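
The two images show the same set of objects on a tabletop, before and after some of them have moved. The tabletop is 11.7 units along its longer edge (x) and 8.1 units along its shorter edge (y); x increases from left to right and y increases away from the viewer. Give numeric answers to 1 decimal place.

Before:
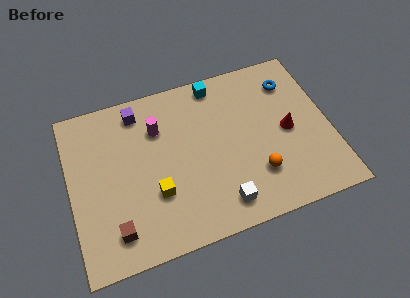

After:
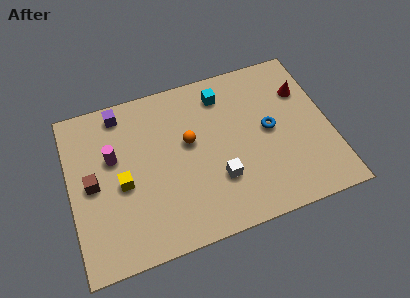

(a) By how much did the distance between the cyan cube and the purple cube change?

+1.0

Before: roughly 3.6 units apart; after: 4.6. That's 1.0 units further apart.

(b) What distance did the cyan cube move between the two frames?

0.6

The cyan cube was near (6.9, 7.2) before and (7.1, 6.6) after, so it travelled √(0.2² + 0.6²) ≈ 0.6 units.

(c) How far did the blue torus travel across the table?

2.4

The blue torus moved from about (10.2, 6.3) to (9.0, 4.2), a distance of √(1.2² + 2.1²) ≈ 2.4.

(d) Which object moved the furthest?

the orange sphere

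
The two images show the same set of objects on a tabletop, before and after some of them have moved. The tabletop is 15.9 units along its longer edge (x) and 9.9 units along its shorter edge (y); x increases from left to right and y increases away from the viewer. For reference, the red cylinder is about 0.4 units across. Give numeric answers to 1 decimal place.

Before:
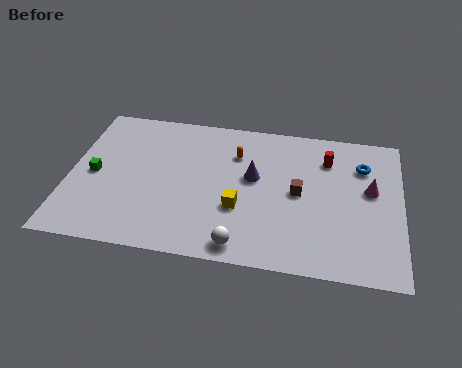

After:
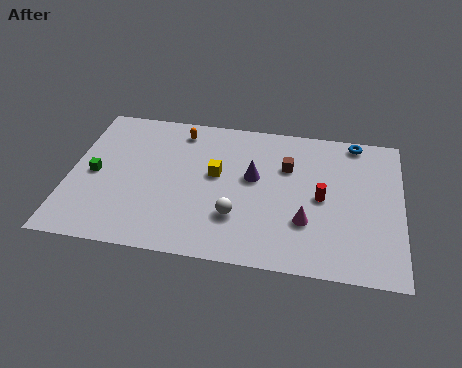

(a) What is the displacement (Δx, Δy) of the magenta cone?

(-3.0, -2.6)

From the two frames, the magenta cone sits at roughly (14.4, 5.7) before and (11.4, 3.1) after.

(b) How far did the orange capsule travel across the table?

3.0

The orange capsule moved from about (7.9, 7.2) to (5.1, 8.4), a distance of √(2.8² + 1.2²) ≈ 3.0.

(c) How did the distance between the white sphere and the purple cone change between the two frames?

-1.7

The distance was about 4.6 in the first image and 2.9 in the second, so they moved 1.7 units closer together.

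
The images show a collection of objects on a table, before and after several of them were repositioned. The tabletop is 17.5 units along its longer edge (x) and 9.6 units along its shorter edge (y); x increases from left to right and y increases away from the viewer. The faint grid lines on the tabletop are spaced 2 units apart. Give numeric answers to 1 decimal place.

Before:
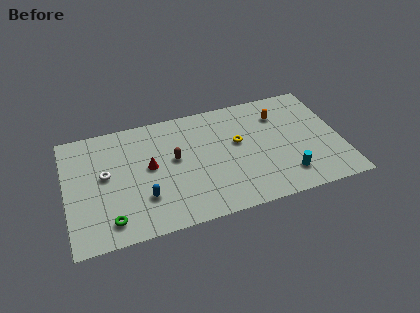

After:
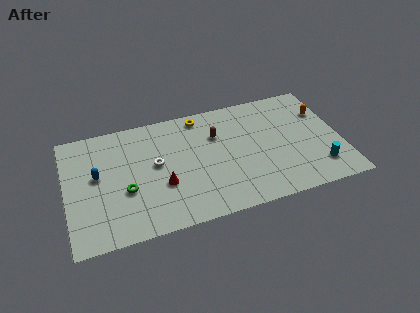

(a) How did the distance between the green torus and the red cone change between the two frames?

-2.2

Before: roughly 4.5 units apart; after: 2.3. That's 2.2 units closer together.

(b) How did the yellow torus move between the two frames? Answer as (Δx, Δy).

(-2.2, 2.9)

The yellow torus started near (11.0, 5.6) and ended near (8.8, 8.5).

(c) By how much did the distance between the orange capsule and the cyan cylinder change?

-0.5

They were about 5.2 units apart before and 4.7 after — 0.5 units closer together.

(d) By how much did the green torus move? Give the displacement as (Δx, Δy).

(1.1, 2.1)

From the two frames, the green torus sits at roughly (2.6, 1.6) before and (3.7, 3.7) after.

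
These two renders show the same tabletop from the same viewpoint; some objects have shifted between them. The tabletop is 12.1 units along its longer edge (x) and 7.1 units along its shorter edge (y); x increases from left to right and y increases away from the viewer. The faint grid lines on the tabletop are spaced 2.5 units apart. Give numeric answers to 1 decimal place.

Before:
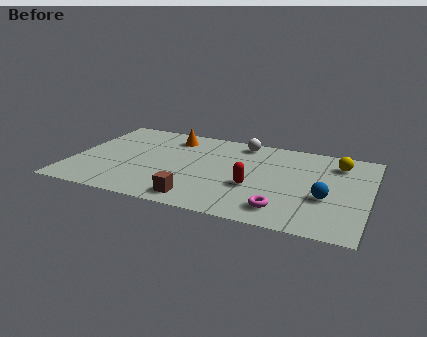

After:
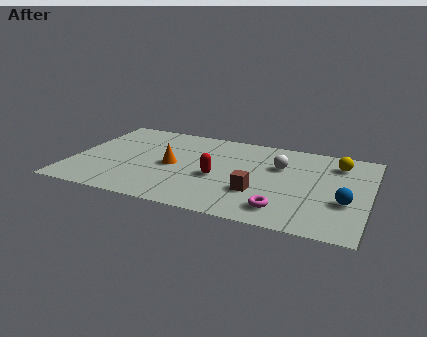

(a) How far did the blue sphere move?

0.8

The blue sphere moved from about (10.4, 2.7) to (11.2, 2.6), a distance of √(0.8² + 0.1²) ≈ 0.8.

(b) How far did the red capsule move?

1.5

The red capsule moved from about (7.5, 2.7) to (6.0, 3.0), a distance of √(1.5² + 0.3²) ≈ 1.5.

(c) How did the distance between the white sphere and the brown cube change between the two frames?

-2.9

The distance was about 5.4 in the first image and 2.5 in the second, so they moved 2.9 units closer together.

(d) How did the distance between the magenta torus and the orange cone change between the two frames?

-1.6

Before: roughly 6.7 units apart; after: 5.1. That's 1.6 units closer together.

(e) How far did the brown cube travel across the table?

2.6

The brown cube was near (5.4, 1.0) before and (7.7, 2.3) after, so it travelled √(2.3² + 1.3²) ≈ 2.6 units.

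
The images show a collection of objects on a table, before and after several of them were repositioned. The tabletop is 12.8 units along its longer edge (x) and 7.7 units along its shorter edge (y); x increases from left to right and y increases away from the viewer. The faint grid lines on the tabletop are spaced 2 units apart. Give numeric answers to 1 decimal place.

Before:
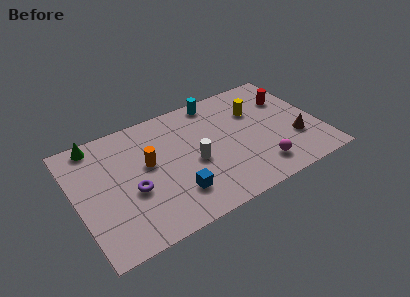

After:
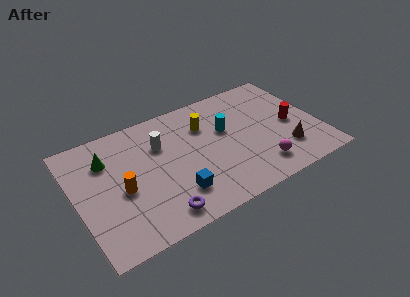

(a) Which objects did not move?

the blue cube and the magenta sphere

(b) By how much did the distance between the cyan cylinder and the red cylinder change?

-0.4

The distance was about 4.0 in the first image and 3.6 in the second, so they moved 0.4 units closer together.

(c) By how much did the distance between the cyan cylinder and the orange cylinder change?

+1.1

They were about 4.7 units apart before and 5.8 after — 1.1 units further apart.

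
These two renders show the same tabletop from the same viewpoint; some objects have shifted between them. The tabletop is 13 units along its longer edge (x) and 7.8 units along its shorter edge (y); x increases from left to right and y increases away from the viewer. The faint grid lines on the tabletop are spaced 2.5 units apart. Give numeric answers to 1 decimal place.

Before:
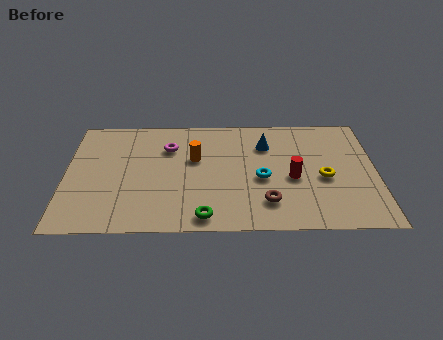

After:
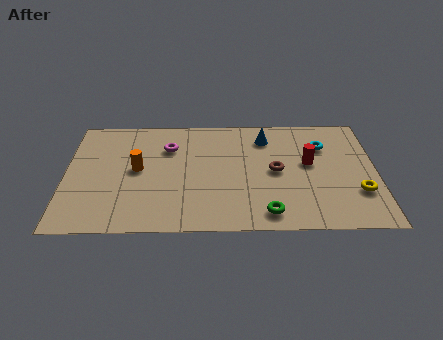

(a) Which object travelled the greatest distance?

the cyan torus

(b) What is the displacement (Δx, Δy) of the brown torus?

(0.4, 2.1)

The brown torus was at about (8.4, 1.8) and moved to about (8.8, 3.9).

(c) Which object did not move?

the magenta torus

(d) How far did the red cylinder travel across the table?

1.2

From (9.5, 3.4) to (10.2, 4.4), the red cylinder covered √(0.7² + 1.0²) ≈ 1.2 units.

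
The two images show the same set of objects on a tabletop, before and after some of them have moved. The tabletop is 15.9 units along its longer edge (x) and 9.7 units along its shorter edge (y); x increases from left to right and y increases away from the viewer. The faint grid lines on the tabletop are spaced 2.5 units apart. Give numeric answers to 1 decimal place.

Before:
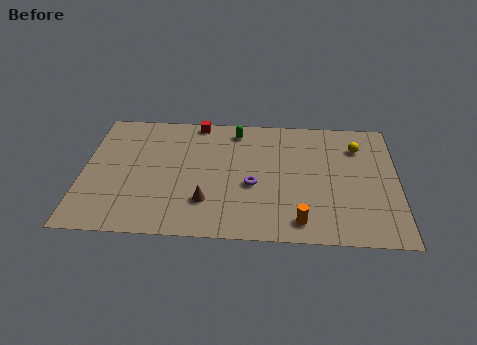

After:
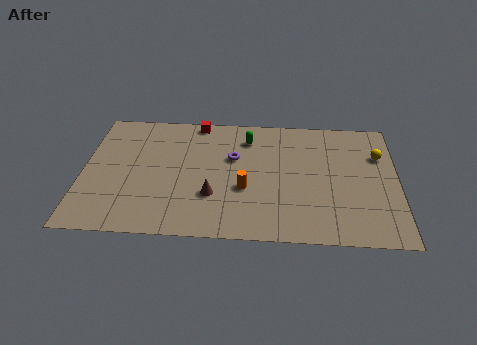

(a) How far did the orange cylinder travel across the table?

3.6

The orange cylinder moved from about (11.0, 1.4) to (8.2, 3.7), a distance of √(2.8² + 2.3²) ≈ 3.6.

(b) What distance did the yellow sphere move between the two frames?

1.3

The yellow sphere moved from about (13.9, 7.3) to (15.0, 6.7), a distance of √(1.1² + 0.6²) ≈ 1.3.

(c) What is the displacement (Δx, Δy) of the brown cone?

(0.3, 0.5)

The brown cone was at about (6.3, 2.6) and moved to about (6.6, 3.1).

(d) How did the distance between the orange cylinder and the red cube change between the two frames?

-3.4

Before: roughly 9.2 units apart; after: 5.8. That's 3.4 units closer together.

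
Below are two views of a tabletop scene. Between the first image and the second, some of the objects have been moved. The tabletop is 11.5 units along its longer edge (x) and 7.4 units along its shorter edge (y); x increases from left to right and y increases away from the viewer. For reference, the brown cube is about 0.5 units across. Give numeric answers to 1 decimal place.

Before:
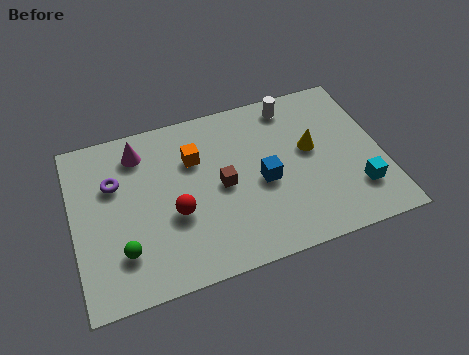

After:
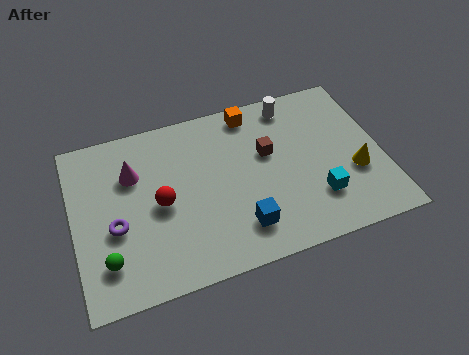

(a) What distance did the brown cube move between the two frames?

2.0

The brown cube was near (5.5, 3.6) before and (7.3, 4.5) after, so it travelled √(1.8² + 0.9²) ≈ 2.0 units.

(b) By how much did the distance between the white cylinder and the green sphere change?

+0.6

They were about 8.1 units apart before and 8.7 after — 0.6 units further apart.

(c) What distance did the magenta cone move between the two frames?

0.9

The magenta cone was near (2.6, 6.0) before and (2.3, 5.1) after, so it travelled √(0.3² + 0.9²) ≈ 0.9 units.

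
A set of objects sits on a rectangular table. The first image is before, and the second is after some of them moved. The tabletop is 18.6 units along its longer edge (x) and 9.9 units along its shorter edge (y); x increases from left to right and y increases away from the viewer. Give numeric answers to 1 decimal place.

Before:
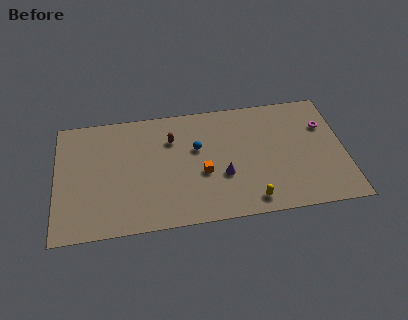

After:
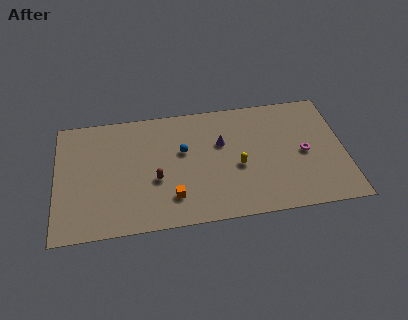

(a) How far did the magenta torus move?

2.5

From (17.4, 6.8) to (16.0, 4.7), the magenta torus covered √(1.4² + 2.1²) ≈ 2.5 units.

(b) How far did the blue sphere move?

0.9

The blue sphere moved from about (9.1, 6.1) to (8.2, 6.0), a distance of √(0.9² + 0.1²) ≈ 0.9.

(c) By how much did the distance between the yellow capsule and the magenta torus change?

-3.1

Before: roughly 7.4 units apart; after: 4.3. That's 3.1 units closer together.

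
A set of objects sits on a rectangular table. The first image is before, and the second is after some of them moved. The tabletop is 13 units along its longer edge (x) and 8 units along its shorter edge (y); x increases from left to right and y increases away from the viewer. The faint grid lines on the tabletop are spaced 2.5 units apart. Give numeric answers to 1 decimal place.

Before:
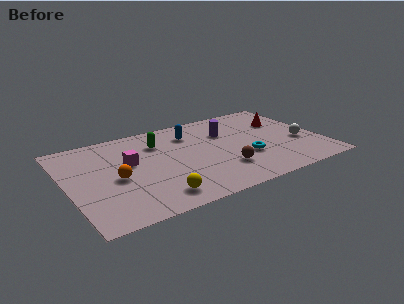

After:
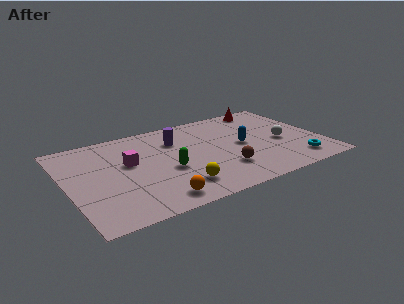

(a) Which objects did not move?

the magenta cube and the brown sphere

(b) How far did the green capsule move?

2.6

From (4.9, 5.9) to (5.0, 3.3), the green capsule covered √(0.1² + 2.6²) ≈ 2.6 units.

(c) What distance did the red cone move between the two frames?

1.8

From (11.4, 5.4) to (10.8, 7.1), the red cone covered √(0.6² + 1.7²) ≈ 1.8 units.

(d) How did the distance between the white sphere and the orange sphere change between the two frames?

-2.2

They were about 9.5 units apart before and 7.3 after — 2.2 units closer together.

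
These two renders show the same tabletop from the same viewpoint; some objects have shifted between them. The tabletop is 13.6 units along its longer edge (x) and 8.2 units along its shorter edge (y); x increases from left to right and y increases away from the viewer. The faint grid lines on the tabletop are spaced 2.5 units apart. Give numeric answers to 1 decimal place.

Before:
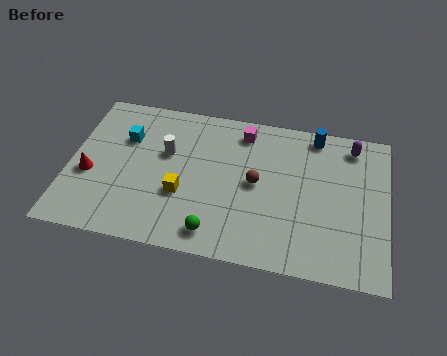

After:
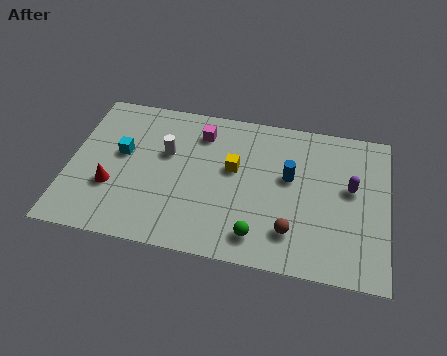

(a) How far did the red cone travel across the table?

1.1

From (0.9, 3.3) to (1.9, 2.8), the red cone covered √(1.0² + 0.5²) ≈ 1.1 units.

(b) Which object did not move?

the white cylinder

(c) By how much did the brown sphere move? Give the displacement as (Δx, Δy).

(1.6, -2.3)

From the two frames, the brown sphere sits at roughly (8.0, 4.2) before and (9.6, 1.9) after.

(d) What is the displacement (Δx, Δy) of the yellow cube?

(2.1, 1.8)

The yellow cube started near (4.9, 3.0) and ended near (7.0, 4.8).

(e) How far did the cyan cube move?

0.9

From (2.3, 5.6) to (2.2, 4.7), the cyan cube covered √(0.1² + 0.9²) ≈ 0.9 units.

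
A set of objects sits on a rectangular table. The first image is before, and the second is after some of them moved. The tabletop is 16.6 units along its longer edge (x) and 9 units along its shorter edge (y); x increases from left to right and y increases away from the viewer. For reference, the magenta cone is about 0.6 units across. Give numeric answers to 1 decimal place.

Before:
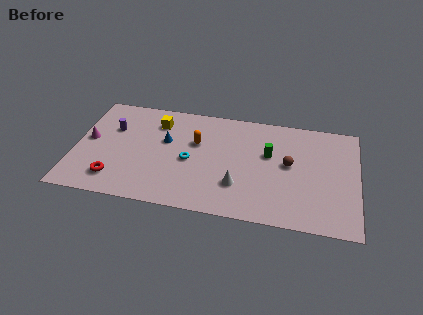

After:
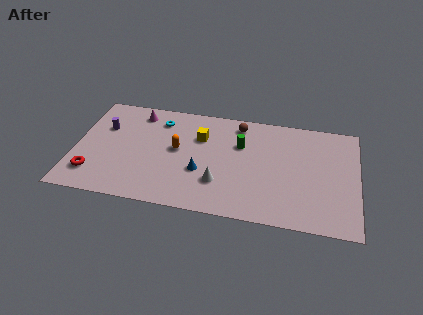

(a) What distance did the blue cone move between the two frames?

3.1

From (5.3, 5.5) to (7.5, 3.3), the blue cone covered √(2.2² + 2.2²) ≈ 3.1 units.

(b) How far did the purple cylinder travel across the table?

0.5

The purple cylinder moved from about (2.1, 6.0) to (1.6, 6.0), a distance of √(0.5² + 0.0²) ≈ 0.5.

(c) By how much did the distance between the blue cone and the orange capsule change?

+0.4

They were about 1.8 units apart before and 2.2 after — 0.4 units further apart.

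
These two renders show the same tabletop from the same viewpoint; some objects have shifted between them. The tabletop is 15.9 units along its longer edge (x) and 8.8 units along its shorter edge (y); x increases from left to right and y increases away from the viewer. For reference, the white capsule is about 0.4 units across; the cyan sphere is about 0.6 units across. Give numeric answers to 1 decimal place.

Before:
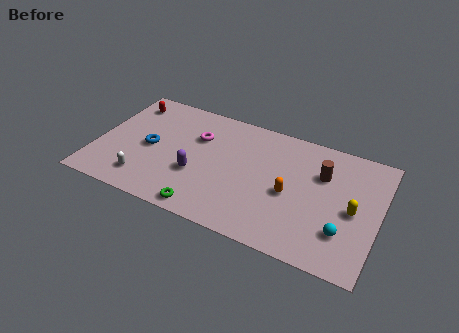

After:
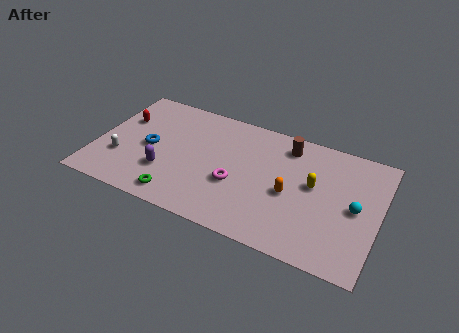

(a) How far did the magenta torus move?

3.6

The magenta torus moved from about (5.5, 6.0) to (8.0, 3.4), a distance of √(2.5² + 2.6²) ≈ 3.6.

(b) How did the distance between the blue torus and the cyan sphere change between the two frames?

+0.4

They were about 11.2 units apart before and 11.6 after — 0.4 units further apart.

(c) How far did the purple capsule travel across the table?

1.8

The purple capsule moved from about (5.8, 3.2) to (4.1, 2.7), a distance of √(1.7² + 0.5²) ≈ 1.8.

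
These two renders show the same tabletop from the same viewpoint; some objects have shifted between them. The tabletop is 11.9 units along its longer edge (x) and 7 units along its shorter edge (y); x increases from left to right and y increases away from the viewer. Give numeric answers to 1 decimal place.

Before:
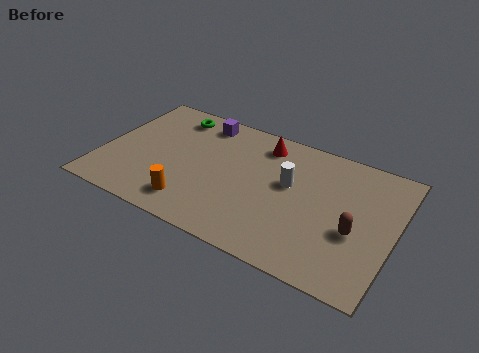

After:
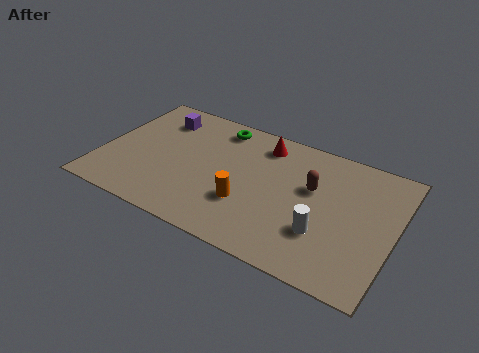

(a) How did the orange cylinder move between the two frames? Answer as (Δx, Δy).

(2.1, 1.0)

From the two frames, the orange cylinder sits at roughly (4.0, 1.3) before and (6.1, 2.3) after.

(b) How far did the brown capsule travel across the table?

2.4

The brown capsule was near (10.4, 2.8) before and (8.5, 4.3) after, so it travelled √(1.9² + 1.5²) ≈ 2.4 units.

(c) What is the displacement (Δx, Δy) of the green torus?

(1.9, 0.1)

The green torus started near (2.5, 5.9) and ended near (4.4, 6.0).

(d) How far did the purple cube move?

1.8

The purple cube moved from about (3.7, 6.0) to (2.0, 5.5), a distance of √(1.7² + 0.5²) ≈ 1.8.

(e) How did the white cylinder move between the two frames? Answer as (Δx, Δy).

(1.6, -1.9)

The white cylinder was at about (7.6, 4.1) and moved to about (9.2, 2.2).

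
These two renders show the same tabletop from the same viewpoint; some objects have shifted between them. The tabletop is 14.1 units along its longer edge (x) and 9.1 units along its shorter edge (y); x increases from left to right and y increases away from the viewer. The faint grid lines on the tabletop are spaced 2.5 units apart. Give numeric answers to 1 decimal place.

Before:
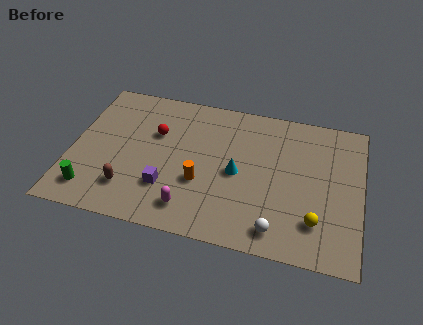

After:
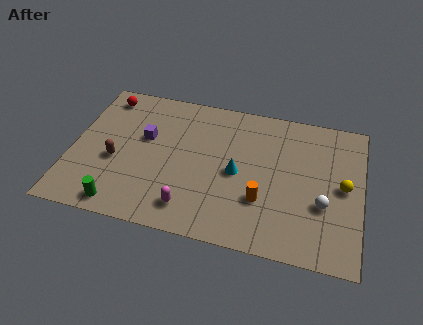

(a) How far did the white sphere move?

2.9

The white sphere was near (10.2, 1.3) before and (12.3, 3.3) after, so it travelled √(2.1² + 2.0²) ≈ 2.9 units.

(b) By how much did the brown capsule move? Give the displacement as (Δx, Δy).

(-0.8, 1.6)

The brown capsule was at about (3.0, 2.1) and moved to about (2.2, 3.7).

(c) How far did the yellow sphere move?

2.7

The yellow sphere moved from about (12.0, 2.2) to (13.2, 4.6), a distance of √(1.2² + 2.4²) ≈ 2.7.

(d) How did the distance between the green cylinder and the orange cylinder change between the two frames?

+1.5

Before: roughly 5.5 units apart; after: 7.0. That's 1.5 units further apart.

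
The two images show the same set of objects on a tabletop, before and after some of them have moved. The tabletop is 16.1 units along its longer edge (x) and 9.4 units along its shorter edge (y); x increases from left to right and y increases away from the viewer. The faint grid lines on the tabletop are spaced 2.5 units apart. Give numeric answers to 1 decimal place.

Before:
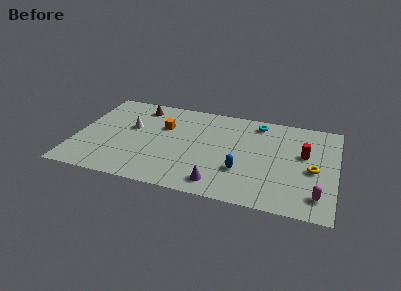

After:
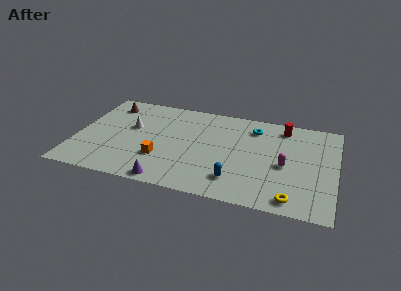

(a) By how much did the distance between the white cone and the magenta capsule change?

-2.6

Before: roughly 12.4 units apart; after: 9.8. That's 2.6 units closer together.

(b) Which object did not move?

the white cone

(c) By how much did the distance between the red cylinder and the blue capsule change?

+2.0

They were about 4.5 units apart before and 6.5 after — 2.0 units further apart.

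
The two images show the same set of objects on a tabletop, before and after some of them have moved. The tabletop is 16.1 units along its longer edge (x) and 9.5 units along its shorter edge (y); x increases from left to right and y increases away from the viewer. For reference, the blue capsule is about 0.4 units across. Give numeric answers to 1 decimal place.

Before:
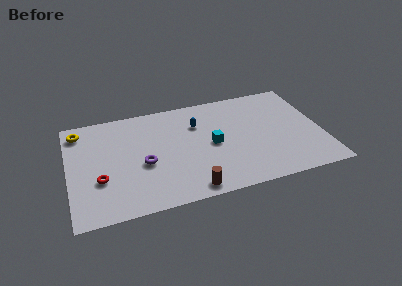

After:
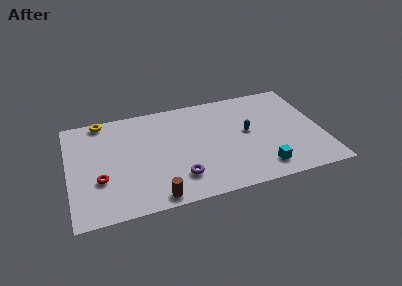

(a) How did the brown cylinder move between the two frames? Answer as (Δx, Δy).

(-2.2, -0.1)

From the two frames, the brown cylinder sits at roughly (7.4, 1.0) before and (5.2, 0.9) after.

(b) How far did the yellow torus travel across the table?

1.7

The yellow torus was near (0.8, 8.0) before and (2.3, 8.7) after, so it travelled √(1.5² + 0.7²) ≈ 1.7 units.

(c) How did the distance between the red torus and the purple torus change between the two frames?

+2.1

The distance was about 2.9 in the first image and 5.0 in the second, so they moved 2.1 units further apart.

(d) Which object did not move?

the red torus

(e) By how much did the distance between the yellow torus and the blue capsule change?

+2.2

They were about 7.6 units apart before and 9.8 after — 2.2 units further apart.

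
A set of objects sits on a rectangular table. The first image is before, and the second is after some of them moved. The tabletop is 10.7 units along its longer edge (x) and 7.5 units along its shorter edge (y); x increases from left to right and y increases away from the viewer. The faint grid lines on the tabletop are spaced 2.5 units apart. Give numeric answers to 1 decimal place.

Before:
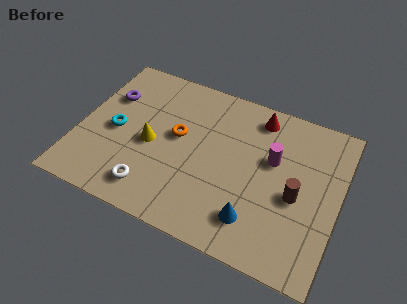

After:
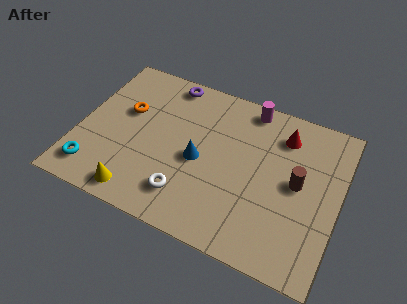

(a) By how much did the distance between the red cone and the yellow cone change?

+2.3

They were about 5.1 units apart before and 7.4 after — 2.3 units further apart.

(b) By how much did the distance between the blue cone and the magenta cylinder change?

+0.7

The distance was about 3.0 in the first image and 3.7 in the second, so they moved 0.7 units further apart.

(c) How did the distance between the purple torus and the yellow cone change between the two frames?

+3.2

They were about 2.6 units apart before and 5.8 after — 3.2 units further apart.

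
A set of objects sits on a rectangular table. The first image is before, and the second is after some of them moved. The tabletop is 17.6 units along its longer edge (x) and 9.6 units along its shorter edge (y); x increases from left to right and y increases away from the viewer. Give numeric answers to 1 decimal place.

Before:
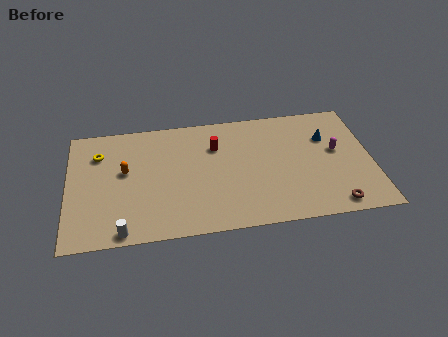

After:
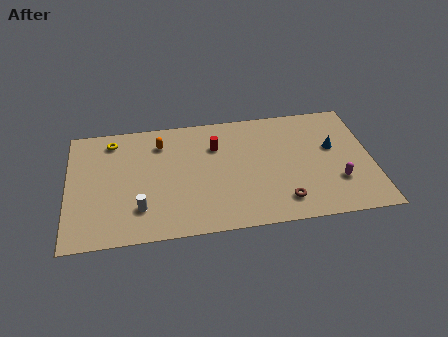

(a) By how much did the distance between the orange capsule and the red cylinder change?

-2.2

Before: roughly 5.5 units apart; after: 3.3. That's 2.2 units closer together.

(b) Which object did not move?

the red cylinder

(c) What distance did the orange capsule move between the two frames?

2.9

The orange capsule moved from about (3.3, 5.5) to (5.4, 7.5), a distance of √(2.1² + 2.0²) ≈ 2.9.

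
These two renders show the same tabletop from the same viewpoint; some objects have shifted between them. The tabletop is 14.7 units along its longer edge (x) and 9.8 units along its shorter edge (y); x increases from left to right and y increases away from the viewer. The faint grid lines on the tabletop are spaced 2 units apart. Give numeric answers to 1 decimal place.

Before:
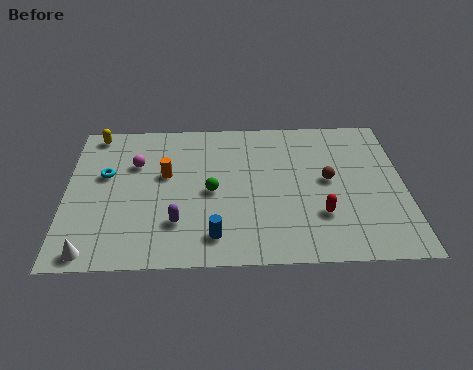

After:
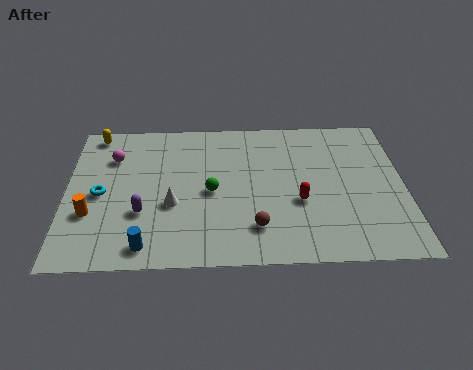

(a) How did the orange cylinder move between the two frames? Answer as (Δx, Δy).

(-3.2, -2.5)

The orange cylinder started near (4.3, 5.8) and ended near (1.1, 3.3).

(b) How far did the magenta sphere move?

1.1

The magenta sphere moved from about (3.0, 6.6) to (2.0, 7.1), a distance of √(1.0² + 0.5²) ≈ 1.1.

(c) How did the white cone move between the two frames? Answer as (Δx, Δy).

(3.4, 2.9)

From the two frames, the white cone sits at roughly (1.2, 0.9) before and (4.6, 3.8) after.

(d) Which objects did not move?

the yellow capsule and the green sphere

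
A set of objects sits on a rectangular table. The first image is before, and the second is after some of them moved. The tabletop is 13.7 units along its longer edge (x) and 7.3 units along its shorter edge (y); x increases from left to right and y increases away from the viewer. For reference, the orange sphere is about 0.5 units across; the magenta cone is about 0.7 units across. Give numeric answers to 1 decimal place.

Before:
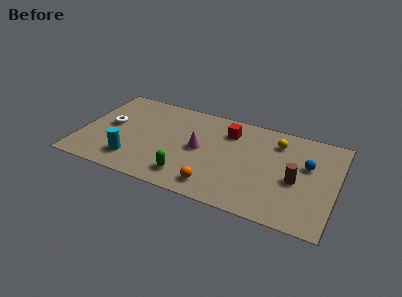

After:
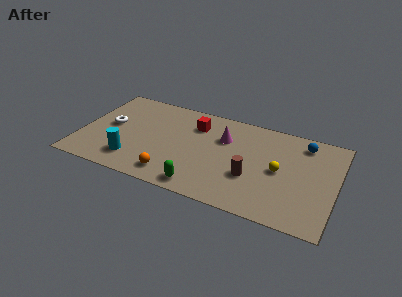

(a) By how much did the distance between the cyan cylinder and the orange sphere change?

-2.3

Before: roughly 4.5 units apart; after: 2.2. That's 2.3 units closer together.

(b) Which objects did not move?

the cyan cylinder and the white torus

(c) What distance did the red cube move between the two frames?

1.8

From (7.8, 5.6) to (6.0, 5.5), the red cube covered √(1.8² + 0.1²) ≈ 1.8 units.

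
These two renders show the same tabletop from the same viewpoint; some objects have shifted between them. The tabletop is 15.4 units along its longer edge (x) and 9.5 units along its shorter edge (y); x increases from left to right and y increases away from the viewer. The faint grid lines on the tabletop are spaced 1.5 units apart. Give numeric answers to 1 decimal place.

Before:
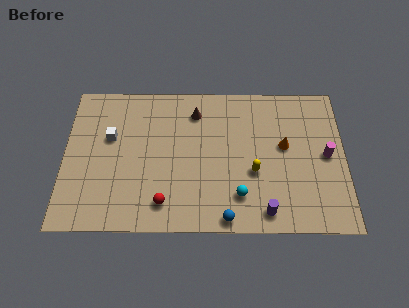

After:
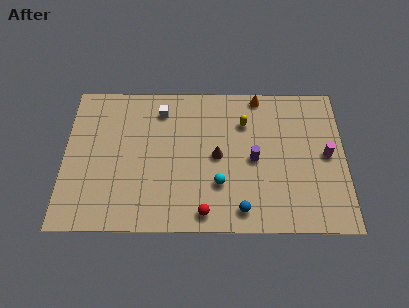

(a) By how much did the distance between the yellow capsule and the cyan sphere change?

+2.5

They were about 1.7 units apart before and 4.2 after — 2.5 units further apart.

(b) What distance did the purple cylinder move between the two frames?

3.4

From (11.0, 1.2) to (10.4, 4.5), the purple cylinder covered √(0.6² + 3.3²) ≈ 3.4 units.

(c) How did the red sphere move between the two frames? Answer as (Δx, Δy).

(2.2, -0.6)

The red sphere started near (5.5, 1.7) and ended near (7.7, 1.1).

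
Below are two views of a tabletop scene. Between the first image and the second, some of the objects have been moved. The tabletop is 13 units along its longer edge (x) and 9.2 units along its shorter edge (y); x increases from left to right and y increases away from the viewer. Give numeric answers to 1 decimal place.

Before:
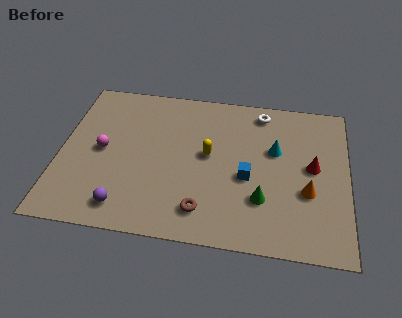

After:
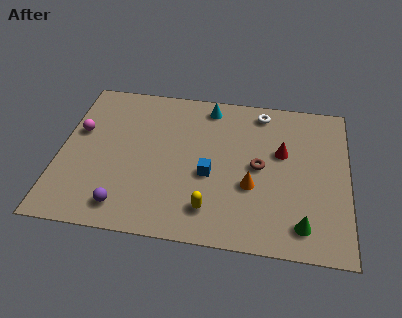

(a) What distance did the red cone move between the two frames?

1.6

From (11.4, 4.9) to (10.0, 5.6), the red cone covered √(1.4² + 0.7²) ≈ 1.6 units.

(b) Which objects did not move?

the purple sphere and the white torus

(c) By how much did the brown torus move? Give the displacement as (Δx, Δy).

(2.4, 2.9)

The brown torus started near (6.6, 1.7) and ended near (9.0, 4.6).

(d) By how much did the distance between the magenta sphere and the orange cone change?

-1.2

The distance was about 9.4 in the first image and 8.2 in the second, so they moved 1.2 units closer together.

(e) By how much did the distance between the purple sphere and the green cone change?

+1.7

The distance was about 6.2 in the first image and 7.9 in the second, so they moved 1.7 units further apart.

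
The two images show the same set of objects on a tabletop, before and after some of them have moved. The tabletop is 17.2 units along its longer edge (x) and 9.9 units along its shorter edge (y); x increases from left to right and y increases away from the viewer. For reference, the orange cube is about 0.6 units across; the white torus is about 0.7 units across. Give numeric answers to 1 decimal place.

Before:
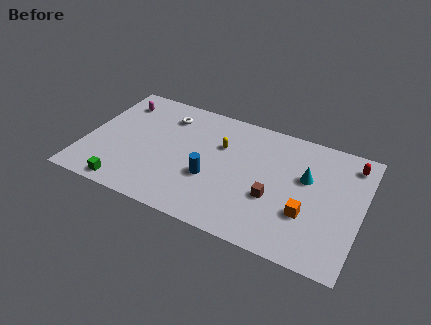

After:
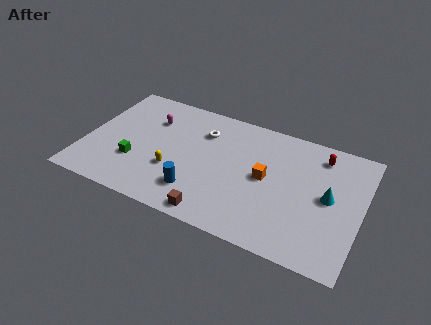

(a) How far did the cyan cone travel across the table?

1.8

From (13.7, 6.1) to (15.2, 5.1), the cyan cone covered √(1.5² + 1.0²) ≈ 1.8 units.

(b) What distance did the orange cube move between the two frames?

3.2

The orange cube moved from about (14.0, 3.3) to (11.3, 5.1), a distance of √(2.7² + 1.8²) ≈ 3.2.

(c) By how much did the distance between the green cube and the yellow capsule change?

-5.3

The distance was about 7.7 in the first image and 2.4 in the second, so they moved 5.3 units closer together.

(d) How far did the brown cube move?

4.3

The brown cube moved from about (11.9, 3.7) to (8.6, 1.0), a distance of √(3.3² + 2.7²) ≈ 4.3.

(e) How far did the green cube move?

2.2

The green cube was near (3.0, 1.0) before and (3.3, 3.2) after, so it travelled √(0.3² + 2.2²) ≈ 2.2 units.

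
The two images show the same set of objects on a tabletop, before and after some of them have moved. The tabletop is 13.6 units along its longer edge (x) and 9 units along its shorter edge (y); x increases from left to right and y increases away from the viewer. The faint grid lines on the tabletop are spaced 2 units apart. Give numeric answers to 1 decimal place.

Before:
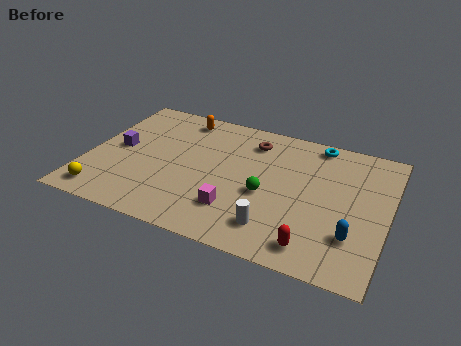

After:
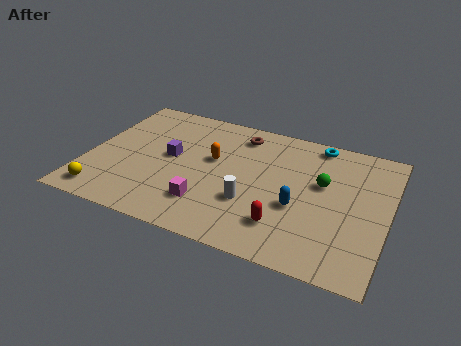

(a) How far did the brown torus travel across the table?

0.7

From (7.2, 7.2) to (6.6, 7.5), the brown torus covered √(0.6² + 0.3²) ≈ 0.7 units.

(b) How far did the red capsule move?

1.6

The red capsule was near (10.6, 1.3) before and (9.2, 2.1) after, so it travelled √(1.4² + 0.8²) ≈ 1.6 units.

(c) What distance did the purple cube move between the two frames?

2.4

From (1.3, 4.6) to (3.7, 4.8), the purple cube covered √(2.4² + 0.2²) ≈ 2.4 units.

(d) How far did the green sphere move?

2.9

The green sphere moved from about (8.2, 3.8) to (10.6, 5.4), a distance of √(2.4² + 1.6²) ≈ 2.9.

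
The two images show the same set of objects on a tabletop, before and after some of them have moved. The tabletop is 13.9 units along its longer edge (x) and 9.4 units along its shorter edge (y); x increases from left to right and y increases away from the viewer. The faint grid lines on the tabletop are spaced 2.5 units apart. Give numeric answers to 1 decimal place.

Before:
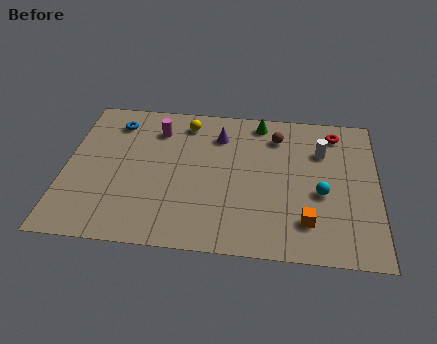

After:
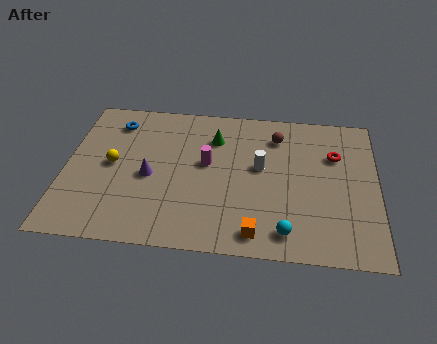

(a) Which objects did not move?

the brown sphere and the blue torus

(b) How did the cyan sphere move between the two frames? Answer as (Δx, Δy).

(-1.5, -2.5)

The cyan sphere was at about (11.4, 3.9) and moved to about (9.9, 1.4).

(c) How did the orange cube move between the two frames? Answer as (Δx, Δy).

(-2.2, -0.9)

The orange cube was at about (10.8, 2.1) and moved to about (8.6, 1.2).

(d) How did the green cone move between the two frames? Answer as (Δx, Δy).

(-2.0, -1.3)

From the two frames, the green cone sits at roughly (8.6, 8.3) before and (6.6, 7.0) after.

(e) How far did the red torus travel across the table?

1.5

From (12.0, 7.9) to (12.0, 6.4), the red torus covered √(0.0² + 1.5²) ≈ 1.5 units.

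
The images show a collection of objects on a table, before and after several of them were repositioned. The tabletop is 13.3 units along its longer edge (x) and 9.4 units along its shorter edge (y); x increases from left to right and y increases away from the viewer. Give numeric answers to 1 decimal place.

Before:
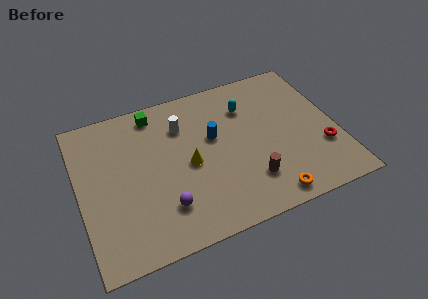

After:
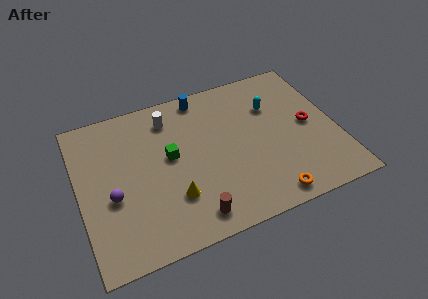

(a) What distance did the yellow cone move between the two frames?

2.0

The yellow cone moved from about (5.6, 4.4) to (4.6, 2.7), a distance of √(1.0² + 1.7²) ≈ 2.0.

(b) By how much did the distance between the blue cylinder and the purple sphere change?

+2.5

The distance was about 4.4 in the first image and 6.9 in the second, so they moved 2.5 units further apart.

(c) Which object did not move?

the orange torus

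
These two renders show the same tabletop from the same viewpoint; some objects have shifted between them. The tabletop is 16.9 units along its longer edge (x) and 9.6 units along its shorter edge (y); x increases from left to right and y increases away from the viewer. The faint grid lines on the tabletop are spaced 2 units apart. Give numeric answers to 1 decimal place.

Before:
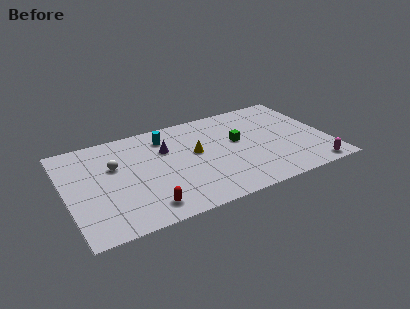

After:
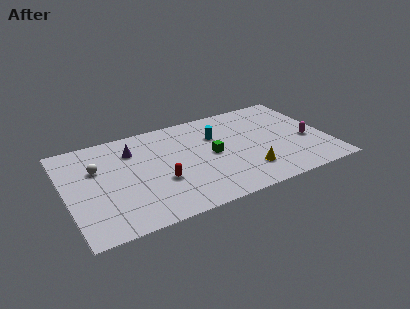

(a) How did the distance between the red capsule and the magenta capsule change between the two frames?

-1.1

The distance was about 10.8 in the first image and 9.7 in the second, so they moved 1.1 units closer together.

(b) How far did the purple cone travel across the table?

2.2

From (6.6, 6.5) to (4.5, 7.2), the purple cone covered √(2.1² + 0.7²) ≈ 2.2 units.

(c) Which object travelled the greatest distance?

the yellow cone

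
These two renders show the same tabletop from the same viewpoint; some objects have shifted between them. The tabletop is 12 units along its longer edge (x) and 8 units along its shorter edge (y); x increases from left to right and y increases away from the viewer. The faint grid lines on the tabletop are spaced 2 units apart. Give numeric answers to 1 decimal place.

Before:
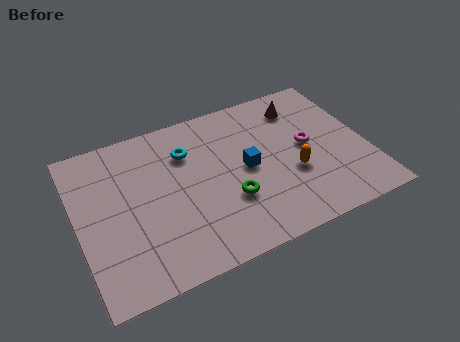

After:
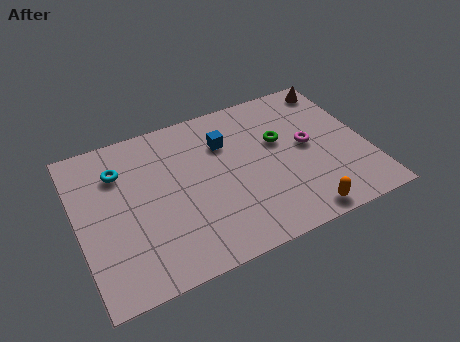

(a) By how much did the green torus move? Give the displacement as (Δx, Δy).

(2.4, 2.2)

The green torus was at about (6.1, 2.7) and moved to about (8.5, 4.9).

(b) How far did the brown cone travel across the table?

1.7

The brown cone was near (9.6, 6.4) before and (11.2, 7.0) after, so it travelled √(1.6² + 0.6²) ≈ 1.7 units.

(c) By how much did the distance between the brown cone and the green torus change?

-1.7

Before: roughly 5.1 units apart; after: 3.4. That's 1.7 units closer together.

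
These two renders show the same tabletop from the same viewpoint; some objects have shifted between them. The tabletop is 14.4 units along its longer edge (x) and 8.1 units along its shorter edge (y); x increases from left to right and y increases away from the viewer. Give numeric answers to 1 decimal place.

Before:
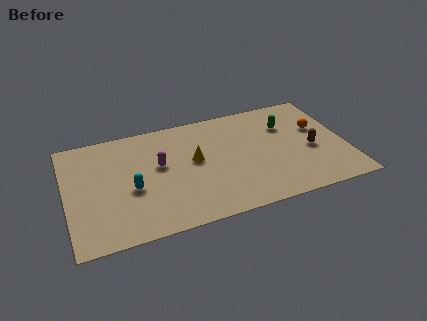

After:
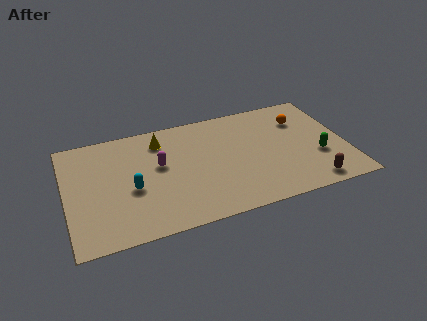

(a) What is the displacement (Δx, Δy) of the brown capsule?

(-0.3, -2.5)

From the two frames, the brown capsule sits at roughly (12.6, 3.5) before and (12.3, 1.0) after.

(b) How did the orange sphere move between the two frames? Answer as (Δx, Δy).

(-0.8, 0.9)

The orange sphere started near (13.1, 5.0) and ended near (12.3, 5.9).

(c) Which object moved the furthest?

the green capsule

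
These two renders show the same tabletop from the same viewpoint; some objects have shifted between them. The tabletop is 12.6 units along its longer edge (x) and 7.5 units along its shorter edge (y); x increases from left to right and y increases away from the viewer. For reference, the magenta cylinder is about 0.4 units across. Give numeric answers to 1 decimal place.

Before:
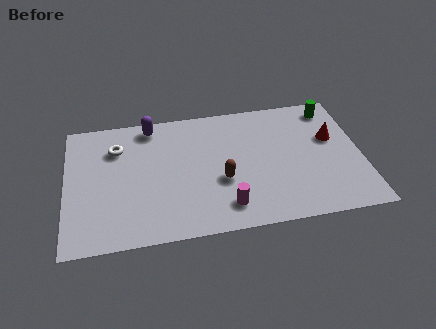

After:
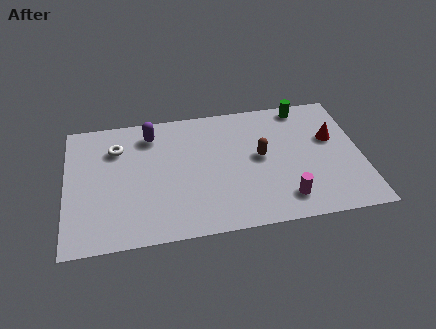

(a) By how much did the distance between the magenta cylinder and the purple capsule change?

+1.2

They were about 6.0 units apart before and 7.2 after — 1.2 units further apart.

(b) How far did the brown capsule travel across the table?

2.0

The brown capsule was near (6.6, 2.9) before and (8.3, 4.0) after, so it travelled √(1.7² + 1.1²) ≈ 2.0 units.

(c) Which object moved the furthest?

the magenta cylinder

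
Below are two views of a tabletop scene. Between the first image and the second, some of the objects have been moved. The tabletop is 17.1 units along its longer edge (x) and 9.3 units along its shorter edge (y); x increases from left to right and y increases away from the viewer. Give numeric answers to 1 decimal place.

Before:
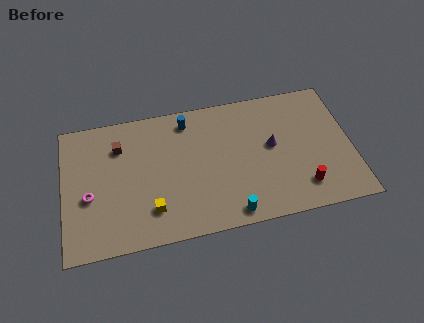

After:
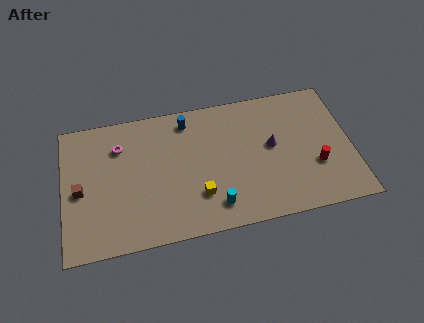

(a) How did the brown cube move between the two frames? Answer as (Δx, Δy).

(-2.4, -2.6)

From the two frames, the brown cube sits at roughly (3.4, 6.9) before and (1.0, 4.3) after.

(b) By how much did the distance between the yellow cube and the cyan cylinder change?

-3.5

They were about 4.8 units apart before and 1.3 after — 3.5 units closer together.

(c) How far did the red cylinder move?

1.6

From (14.0, 1.9) to (14.9, 3.2), the red cylinder covered √(0.9² + 1.3²) ≈ 1.6 units.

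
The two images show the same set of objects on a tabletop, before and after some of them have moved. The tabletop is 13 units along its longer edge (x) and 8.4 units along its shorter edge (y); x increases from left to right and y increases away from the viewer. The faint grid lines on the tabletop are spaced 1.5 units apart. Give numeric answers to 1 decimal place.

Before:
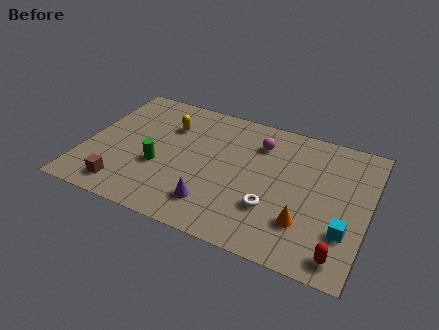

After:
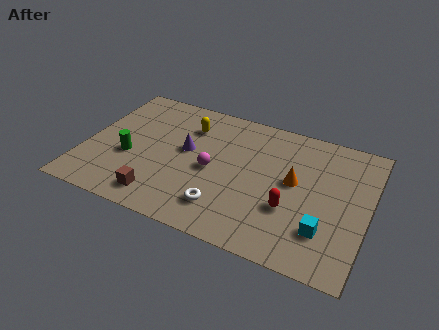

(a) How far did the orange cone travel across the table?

2.4

The orange cone moved from about (10.3, 2.3) to (9.6, 4.6), a distance of √(0.7² + 2.3²) ≈ 2.4.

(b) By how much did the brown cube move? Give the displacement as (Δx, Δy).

(1.7, 0.0)

The brown cube was at about (2.1, 1.3) and moved to about (3.8, 1.3).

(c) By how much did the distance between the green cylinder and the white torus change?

-0.5

The distance was about 5.3 in the first image and 4.8 in the second, so they moved 0.5 units closer together.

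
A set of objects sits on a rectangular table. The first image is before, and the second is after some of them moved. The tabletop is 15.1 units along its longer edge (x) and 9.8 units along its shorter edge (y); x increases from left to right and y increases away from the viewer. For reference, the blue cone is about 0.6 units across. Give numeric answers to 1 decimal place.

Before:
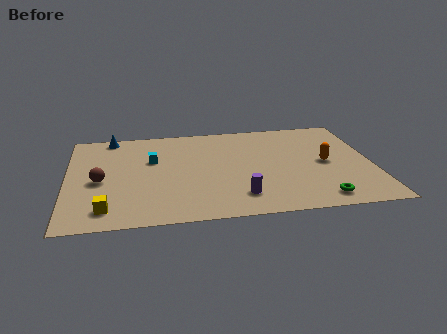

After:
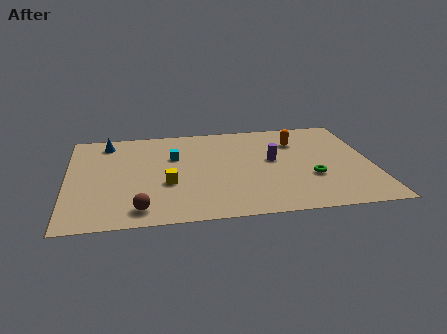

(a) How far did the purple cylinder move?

3.8

From (8.4, 2.0) to (10.2, 5.4), the purple cylinder covered √(1.8² + 3.4²) ≈ 3.8 units.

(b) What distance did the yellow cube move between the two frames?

3.7

From (1.9, 1.6) to (4.9, 3.7), the yellow cube covered √(3.0² + 2.1²) ≈ 3.7 units.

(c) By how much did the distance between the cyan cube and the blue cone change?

+0.4

They were about 3.4 units apart before and 3.8 after — 0.4 units further apart.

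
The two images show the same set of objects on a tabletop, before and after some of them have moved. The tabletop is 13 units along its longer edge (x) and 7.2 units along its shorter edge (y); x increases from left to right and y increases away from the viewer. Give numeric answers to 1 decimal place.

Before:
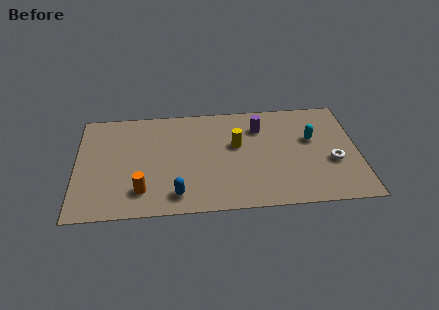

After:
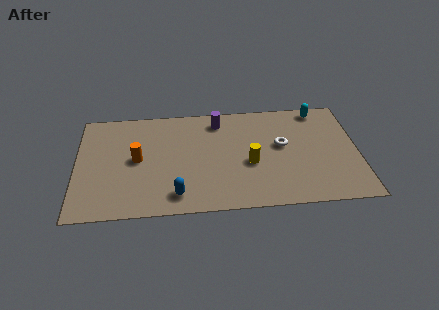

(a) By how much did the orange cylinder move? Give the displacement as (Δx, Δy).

(-0.2, 2.1)

The orange cylinder was at about (3.0, 1.6) and moved to about (2.8, 3.7).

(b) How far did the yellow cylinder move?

1.4

The yellow cylinder was near (7.4, 4.3) before and (8.0, 3.0) after, so it travelled √(0.6² + 1.3²) ≈ 1.4 units.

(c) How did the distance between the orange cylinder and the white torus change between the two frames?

-2.2

The distance was about 8.9 in the first image and 6.7 in the second, so they moved 2.2 units closer together.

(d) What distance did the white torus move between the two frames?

2.6

The white torus was near (11.8, 2.8) before and (9.5, 4.1) after, so it travelled √(2.3² + 1.3²) ≈ 2.6 units.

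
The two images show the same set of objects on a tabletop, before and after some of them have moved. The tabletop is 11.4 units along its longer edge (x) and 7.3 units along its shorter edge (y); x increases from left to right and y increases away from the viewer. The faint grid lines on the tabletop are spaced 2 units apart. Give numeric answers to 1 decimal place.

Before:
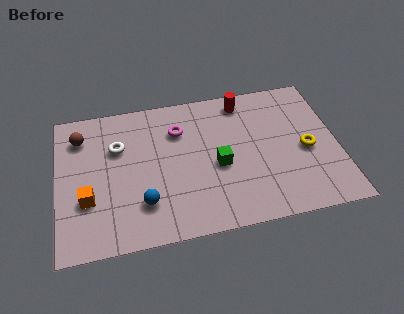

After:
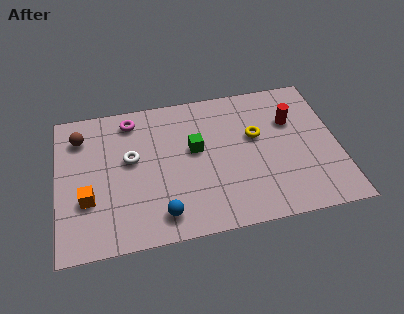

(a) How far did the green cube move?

1.3

The green cube was near (6.5, 3.2) before and (5.6, 4.2) after, so it travelled √(0.9² + 1.0²) ≈ 1.3 units.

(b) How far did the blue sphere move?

1.0

The blue sphere moved from about (3.4, 1.9) to (4.1, 1.2), a distance of √(0.7² + 0.7²) ≈ 1.0.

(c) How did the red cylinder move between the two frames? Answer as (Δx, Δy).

(1.9, -1.4)

The red cylinder started near (7.7, 6.3) and ended near (9.6, 4.9).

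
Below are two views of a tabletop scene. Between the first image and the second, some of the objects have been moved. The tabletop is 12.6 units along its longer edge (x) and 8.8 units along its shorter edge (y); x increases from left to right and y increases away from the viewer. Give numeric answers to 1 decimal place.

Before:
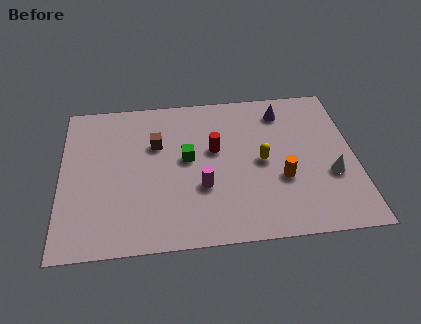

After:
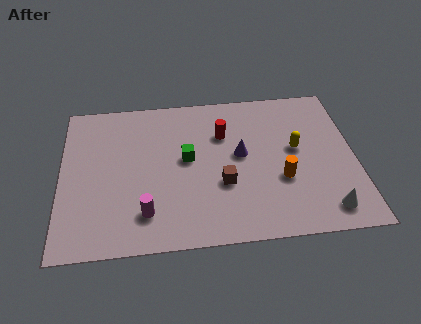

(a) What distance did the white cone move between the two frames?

1.9

The white cone was near (11.5, 3.2) before and (11.2, 1.3) after, so it travelled √(0.3² + 1.9²) ≈ 1.9 units.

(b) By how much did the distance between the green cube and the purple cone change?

-2.5

Before: roughly 4.8 units apart; after: 2.3. That's 2.5 units closer together.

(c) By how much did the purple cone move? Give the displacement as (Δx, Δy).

(-1.9, -2.4)

The purple cone started near (9.6, 7.2) and ended near (7.7, 4.8).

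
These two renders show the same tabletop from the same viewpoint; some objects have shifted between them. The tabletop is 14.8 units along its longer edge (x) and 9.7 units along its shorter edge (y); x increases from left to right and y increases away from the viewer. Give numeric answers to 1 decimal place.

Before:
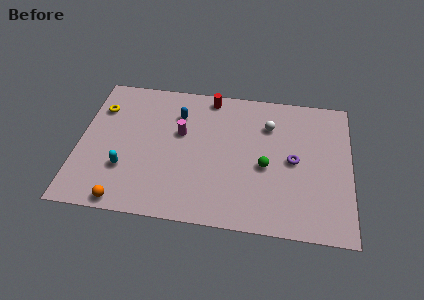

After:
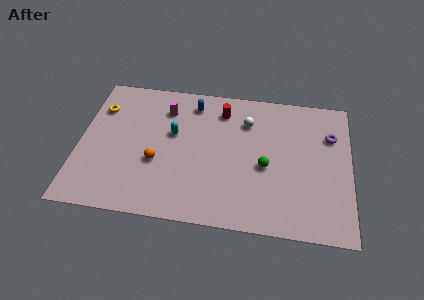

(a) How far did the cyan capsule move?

3.8

The cyan capsule moved from about (2.6, 3.0) to (5.1, 5.8), a distance of √(2.5² + 2.8²) ≈ 3.8.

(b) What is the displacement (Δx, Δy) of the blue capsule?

(0.8, 0.9)

The blue capsule was at about (5.3, 7.2) and moved to about (6.1, 8.1).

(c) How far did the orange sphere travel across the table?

3.3

From (2.7, 0.8) to (4.3, 3.7), the orange sphere covered √(1.6² + 2.9²) ≈ 3.3 units.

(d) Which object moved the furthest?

the cyan capsule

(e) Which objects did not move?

the yellow torus and the green sphere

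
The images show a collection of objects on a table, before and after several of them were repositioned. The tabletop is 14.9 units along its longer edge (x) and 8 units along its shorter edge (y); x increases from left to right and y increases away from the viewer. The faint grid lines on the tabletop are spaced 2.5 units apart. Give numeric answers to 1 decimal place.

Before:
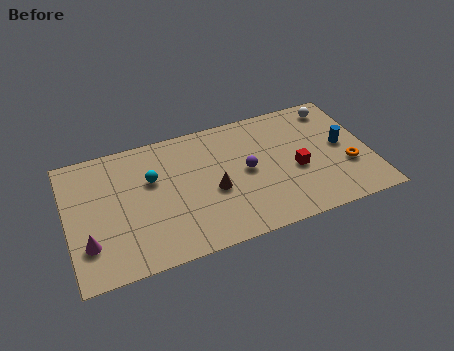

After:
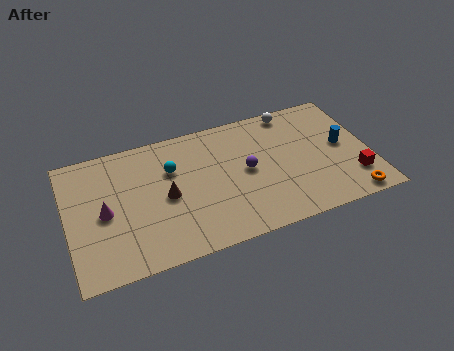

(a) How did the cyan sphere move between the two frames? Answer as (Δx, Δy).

(1.0, 0.3)

The cyan sphere was at about (4.2, 5.1) and moved to about (5.2, 5.4).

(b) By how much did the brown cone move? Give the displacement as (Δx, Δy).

(-2.3, 0.4)

The brown cone was at about (7.1, 3.4) and moved to about (4.8, 3.8).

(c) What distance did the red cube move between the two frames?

3.0

From (11.2, 3.4) to (13.9, 2.0), the red cube covered √(2.7² + 1.4²) ≈ 3.0 units.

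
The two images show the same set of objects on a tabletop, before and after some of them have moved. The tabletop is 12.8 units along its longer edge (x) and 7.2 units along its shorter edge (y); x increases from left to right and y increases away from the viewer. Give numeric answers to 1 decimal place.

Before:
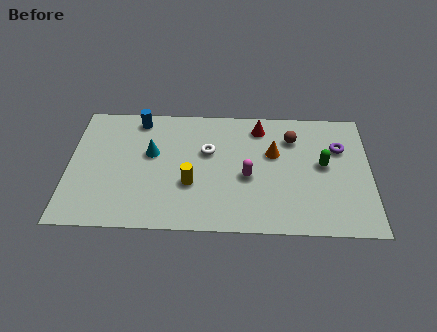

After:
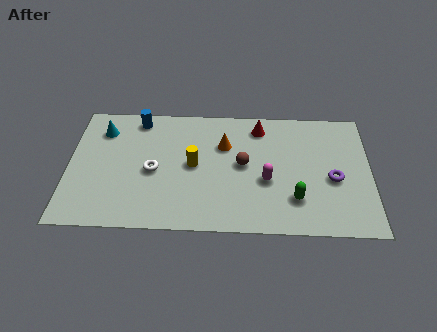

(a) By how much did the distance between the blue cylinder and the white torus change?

-0.4

Before: roughly 3.5 units apart; after: 3.1. That's 0.4 units closer together.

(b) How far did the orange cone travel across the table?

2.1

From (8.7, 4.5) to (6.6, 4.9), the orange cone covered √(2.1² + 0.4²) ≈ 2.1 units.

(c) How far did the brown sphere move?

2.6

From (9.5, 5.4) to (7.4, 3.8), the brown sphere covered √(2.1² + 1.6²) ≈ 2.6 units.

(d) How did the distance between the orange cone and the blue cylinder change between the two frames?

-2.1

They were about 6.1 units apart before and 4.0 after — 2.1 units closer together.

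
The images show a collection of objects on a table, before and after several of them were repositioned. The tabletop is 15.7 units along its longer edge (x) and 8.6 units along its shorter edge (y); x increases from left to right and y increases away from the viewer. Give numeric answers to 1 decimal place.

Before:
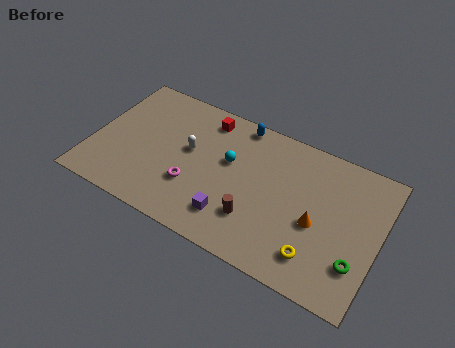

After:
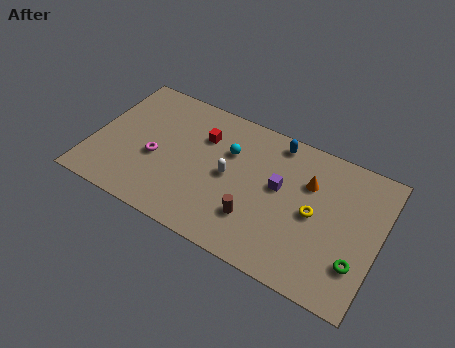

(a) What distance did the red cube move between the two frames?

1.2

The red cube was near (5.8, 7.3) before and (5.8, 6.1) after, so it travelled √(0.0² + 1.2²) ≈ 1.2 units.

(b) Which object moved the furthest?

the purple cube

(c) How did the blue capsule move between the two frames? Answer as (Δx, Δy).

(2.1, -0.2)

From the two frames, the blue capsule sits at roughly (7.6, 7.8) before and (9.7, 7.6) after.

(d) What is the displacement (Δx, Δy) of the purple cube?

(2.2, 3.0)

The purple cube started near (8.0, 1.9) and ended near (10.2, 4.9).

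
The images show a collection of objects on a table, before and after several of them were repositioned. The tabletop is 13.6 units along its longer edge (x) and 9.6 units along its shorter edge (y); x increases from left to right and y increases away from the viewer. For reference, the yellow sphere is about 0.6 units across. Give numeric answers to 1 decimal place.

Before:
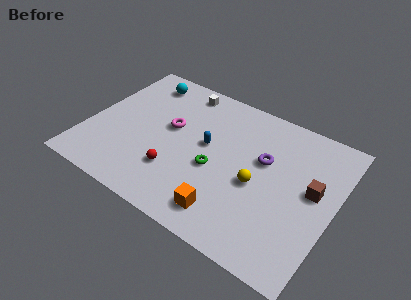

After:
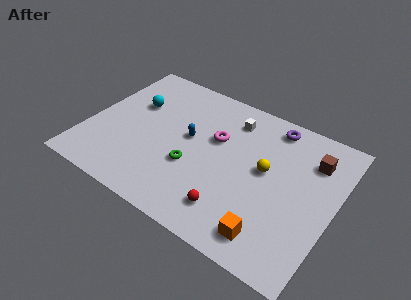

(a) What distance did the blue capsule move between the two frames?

1.0

The blue capsule moved from about (6.5, 5.3) to (5.5, 5.3), a distance of √(1.0² + 0.0²) ≈ 1.0.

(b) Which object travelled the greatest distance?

the red sphere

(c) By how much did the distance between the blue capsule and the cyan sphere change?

-1.6

The distance was about 5.0 in the first image and 3.4 in the second, so they moved 1.6 units closer together.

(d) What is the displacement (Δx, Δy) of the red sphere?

(3.3, -0.8)

From the two frames, the red sphere sits at roughly (5.2, 2.7) before and (8.5, 1.9) after.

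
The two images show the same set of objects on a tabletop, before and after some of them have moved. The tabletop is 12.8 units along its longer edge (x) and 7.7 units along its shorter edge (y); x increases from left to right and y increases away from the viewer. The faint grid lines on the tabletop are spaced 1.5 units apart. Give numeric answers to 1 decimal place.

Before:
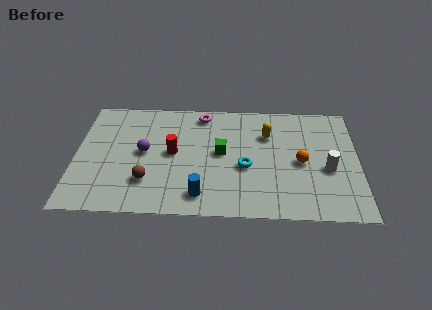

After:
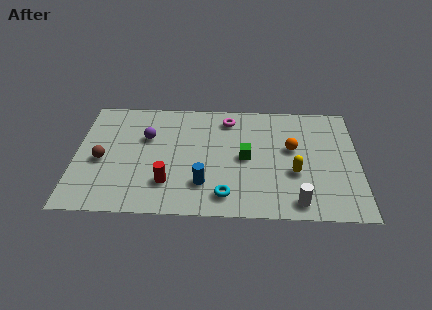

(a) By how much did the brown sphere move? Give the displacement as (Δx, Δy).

(-2.1, 1.3)

From the two frames, the brown sphere sits at roughly (3.3, 2.1) before and (1.2, 3.4) after.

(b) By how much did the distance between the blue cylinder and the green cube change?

-0.3

They were about 2.9 units apart before and 2.6 after — 0.3 units closer together.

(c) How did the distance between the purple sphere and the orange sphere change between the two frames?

-0.5

Before: roughly 7.1 units apart; after: 6.6. That's 0.5 units closer together.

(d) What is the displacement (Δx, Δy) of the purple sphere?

(0.1, 1.0)

The purple sphere was at about (3.1, 4.0) and moved to about (3.2, 5.0).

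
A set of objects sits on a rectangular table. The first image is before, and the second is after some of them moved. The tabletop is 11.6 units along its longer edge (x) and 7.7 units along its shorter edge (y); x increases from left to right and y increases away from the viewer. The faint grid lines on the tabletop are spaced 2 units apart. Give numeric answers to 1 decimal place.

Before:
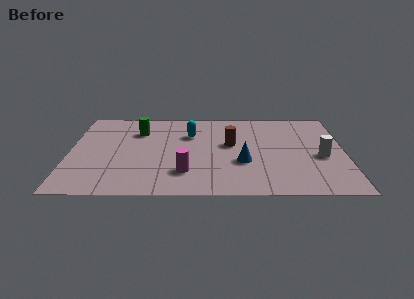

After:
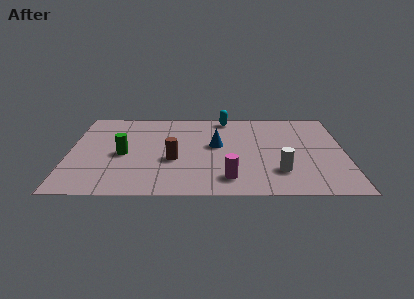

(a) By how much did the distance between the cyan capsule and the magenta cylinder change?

+2.1

They were about 3.4 units apart before and 5.5 after — 2.1 units further apart.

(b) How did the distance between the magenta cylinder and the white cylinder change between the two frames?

-3.7

The distance was about 5.9 in the first image and 2.2 in the second, so they moved 3.7 units closer together.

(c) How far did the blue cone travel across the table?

1.9

The blue cone was near (7.3, 2.8) before and (6.2, 4.3) after, so it travelled √(1.1² + 1.5²) ≈ 1.9 units.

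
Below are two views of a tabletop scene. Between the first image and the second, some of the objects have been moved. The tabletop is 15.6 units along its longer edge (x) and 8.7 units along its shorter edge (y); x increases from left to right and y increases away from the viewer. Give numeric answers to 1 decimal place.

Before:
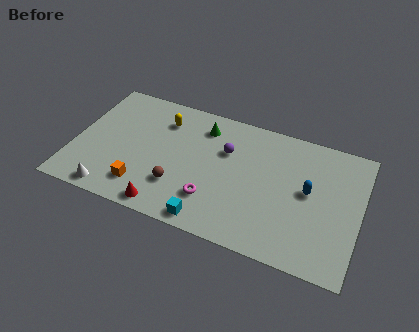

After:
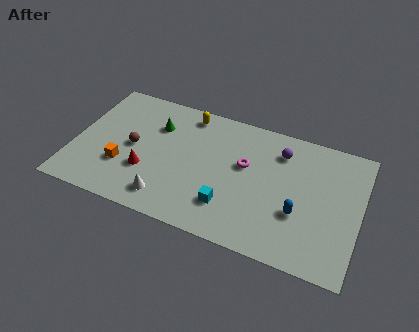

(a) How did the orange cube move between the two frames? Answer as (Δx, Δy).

(-1.2, 1.0)

The orange cube was at about (4.0, 1.8) and moved to about (2.8, 2.8).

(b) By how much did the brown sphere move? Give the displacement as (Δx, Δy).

(-2.7, 1.8)

The brown sphere started near (5.9, 2.5) and ended near (3.2, 4.3).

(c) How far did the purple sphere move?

3.1

The purple sphere was near (8.2, 5.8) before and (11.1, 6.8) after, so it travelled √(2.9² + 1.0²) ≈ 3.1 units.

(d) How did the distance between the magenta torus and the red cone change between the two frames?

+2.9

Before: roughly 2.8 units apart; after: 5.7. That's 2.9 units further apart.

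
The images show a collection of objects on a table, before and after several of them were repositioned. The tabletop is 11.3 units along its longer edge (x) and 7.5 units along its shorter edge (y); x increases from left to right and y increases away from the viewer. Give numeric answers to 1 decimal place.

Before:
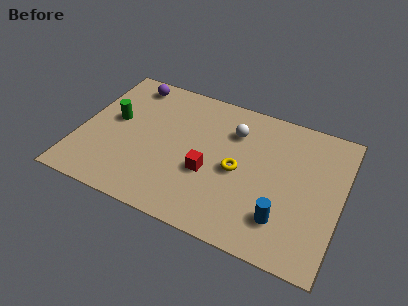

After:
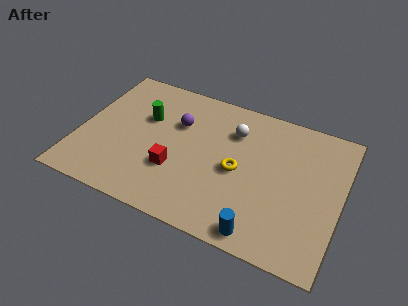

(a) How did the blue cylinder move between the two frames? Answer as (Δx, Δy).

(-0.8, -1.0)

From the two frames, the blue cylinder sits at roughly (9.0, 1.8) before and (8.2, 0.8) after.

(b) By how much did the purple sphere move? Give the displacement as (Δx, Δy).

(2.3, -1.5)

From the two frames, the purple sphere sits at roughly (1.8, 6.5) before and (4.1, 5.0) after.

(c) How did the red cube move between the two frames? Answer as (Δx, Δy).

(-1.4, -0.4)

The red cube started near (5.7, 2.9) and ended near (4.3, 2.5).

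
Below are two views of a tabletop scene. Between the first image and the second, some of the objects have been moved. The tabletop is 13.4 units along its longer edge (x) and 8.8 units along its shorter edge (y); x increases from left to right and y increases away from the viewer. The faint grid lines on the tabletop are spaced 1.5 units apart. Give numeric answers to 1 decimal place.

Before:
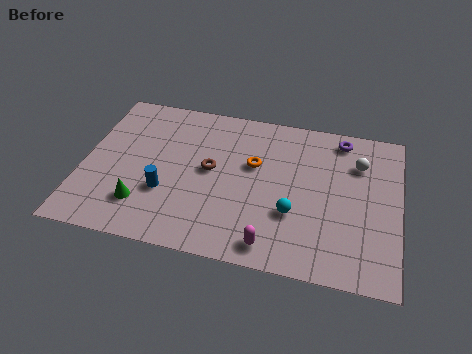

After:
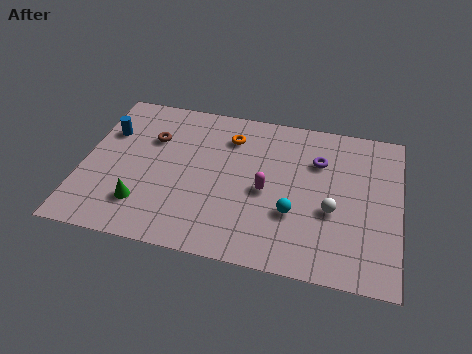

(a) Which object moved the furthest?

the blue cylinder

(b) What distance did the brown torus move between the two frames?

2.9

The brown torus was near (5.4, 4.7) before and (2.8, 6.0) after, so it travelled √(2.6² + 1.3²) ≈ 2.9 units.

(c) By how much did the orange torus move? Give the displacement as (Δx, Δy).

(-1.1, 1.4)

The orange torus was at about (7.2, 5.4) and moved to about (6.1, 6.8).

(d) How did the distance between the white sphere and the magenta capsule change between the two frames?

-3.5

Before: roughly 6.3 units apart; after: 2.8. That's 3.5 units closer together.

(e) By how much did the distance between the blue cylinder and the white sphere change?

+1.3

They were about 8.7 units apart before and 10.0 after — 1.3 units further apart.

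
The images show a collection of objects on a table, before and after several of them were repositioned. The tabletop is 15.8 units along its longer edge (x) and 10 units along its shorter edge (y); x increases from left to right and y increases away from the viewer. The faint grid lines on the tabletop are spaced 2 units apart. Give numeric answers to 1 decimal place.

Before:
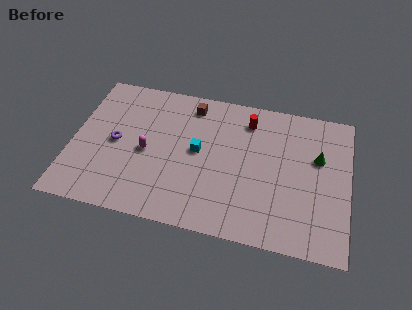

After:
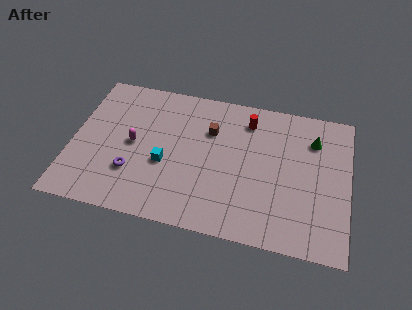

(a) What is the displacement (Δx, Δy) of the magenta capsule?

(-0.8, 0.4)

The magenta capsule started near (4.3, 4.6) and ended near (3.5, 5.0).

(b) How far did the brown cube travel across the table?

2.0

The brown cube was near (6.6, 8.5) before and (7.8, 6.9) after, so it travelled √(1.2² + 1.6²) ≈ 2.0 units.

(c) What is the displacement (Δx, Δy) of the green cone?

(-0.3, 1.2)

The green cone started near (14.0, 6.3) and ended near (13.7, 7.5).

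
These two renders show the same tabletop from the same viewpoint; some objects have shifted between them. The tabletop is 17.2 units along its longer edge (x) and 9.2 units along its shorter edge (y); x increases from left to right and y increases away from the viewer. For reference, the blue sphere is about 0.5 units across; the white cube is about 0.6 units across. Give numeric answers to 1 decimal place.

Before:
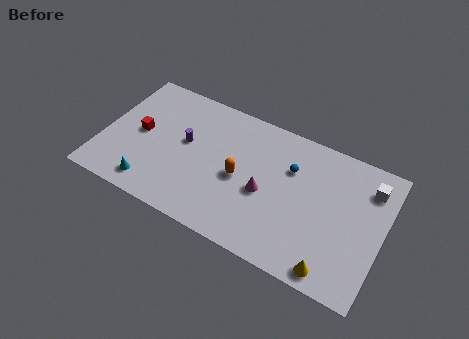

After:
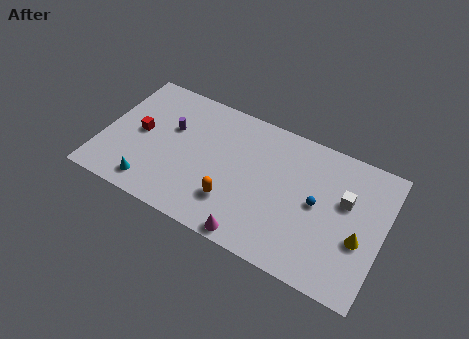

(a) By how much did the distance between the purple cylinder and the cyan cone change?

+0.3

They were about 4.1 units apart before and 4.4 after — 0.3 units further apart.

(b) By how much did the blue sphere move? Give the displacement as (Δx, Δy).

(1.8, -1.6)

The blue sphere was at about (11.4, 6.3) and moved to about (13.2, 4.7).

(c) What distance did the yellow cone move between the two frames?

2.9

From (14.6, 1.0) to (15.9, 3.6), the yellow cone covered √(1.3² + 2.6²) ≈ 2.9 units.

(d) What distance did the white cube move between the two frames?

2.0

From (16.1, 7.2) to (14.8, 5.7), the white cube covered √(1.3² + 1.5²) ≈ 2.0 units.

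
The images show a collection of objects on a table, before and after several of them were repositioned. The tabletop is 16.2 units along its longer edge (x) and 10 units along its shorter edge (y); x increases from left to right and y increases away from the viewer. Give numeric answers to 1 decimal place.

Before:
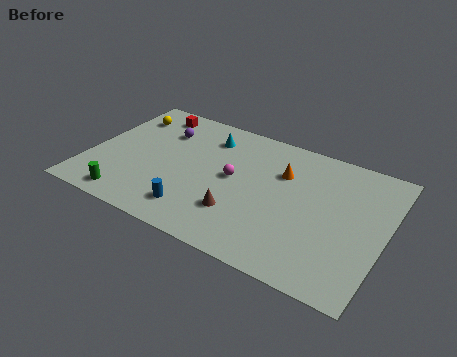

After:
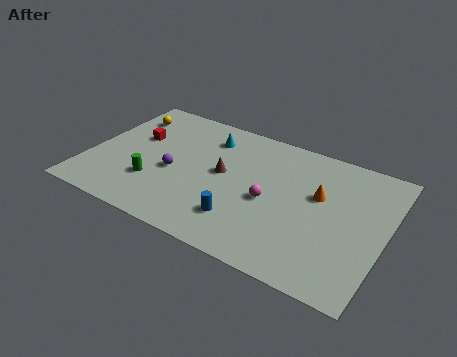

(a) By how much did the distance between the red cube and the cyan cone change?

+0.7

Before: roughly 3.5 units apart; after: 4.2. That's 0.7 units further apart.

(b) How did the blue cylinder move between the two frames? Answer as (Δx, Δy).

(2.5, 0.5)

The blue cylinder was at about (6.3, 1.9) and moved to about (8.8, 2.4).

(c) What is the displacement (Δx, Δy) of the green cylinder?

(1.1, 1.8)

The green cylinder started near (2.7, 1.2) and ended near (3.8, 3.0).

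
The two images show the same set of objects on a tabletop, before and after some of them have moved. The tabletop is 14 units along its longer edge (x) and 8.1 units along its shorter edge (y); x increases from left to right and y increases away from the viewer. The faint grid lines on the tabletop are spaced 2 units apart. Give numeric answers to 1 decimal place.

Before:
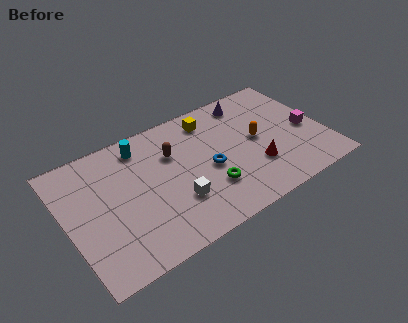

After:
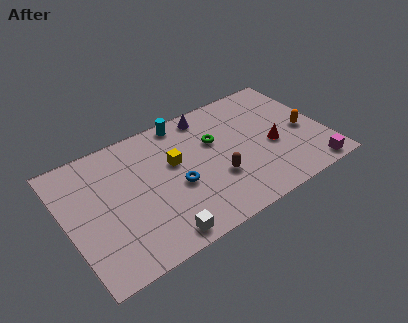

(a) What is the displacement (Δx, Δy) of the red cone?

(1.1, 0.9)

The red cone started near (10.0, 2.5) and ended near (11.1, 3.4).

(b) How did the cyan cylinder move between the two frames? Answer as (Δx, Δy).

(2.4, 0.5)

The cyan cylinder was at about (4.4, 6.8) and moved to about (6.8, 7.3).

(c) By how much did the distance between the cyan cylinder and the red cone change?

-1.3

Before: roughly 7.1 units apart; after: 5.8. That's 1.3 units closer together.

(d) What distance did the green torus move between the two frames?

2.9

The green torus was near (7.4, 2.4) before and (8.2, 5.2) after, so it travelled √(0.8² + 2.8²) ≈ 2.9 units.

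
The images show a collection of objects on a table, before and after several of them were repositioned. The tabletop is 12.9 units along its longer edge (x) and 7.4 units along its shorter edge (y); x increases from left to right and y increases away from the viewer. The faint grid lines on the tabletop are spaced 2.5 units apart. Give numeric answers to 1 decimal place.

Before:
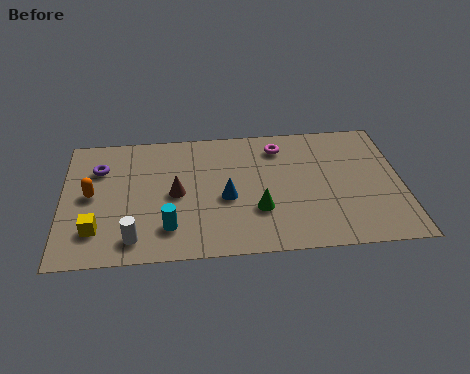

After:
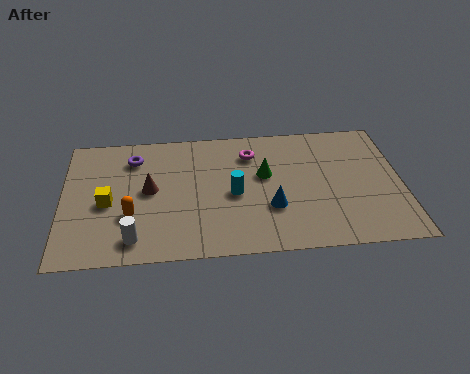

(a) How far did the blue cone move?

1.8

The blue cone moved from about (6.2, 3.2) to (7.9, 2.5), a distance of √(1.7² + 0.7²) ≈ 1.8.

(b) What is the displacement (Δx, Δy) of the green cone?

(0.3, 2.0)

The green cone was at about (7.4, 2.4) and moved to about (7.7, 4.4).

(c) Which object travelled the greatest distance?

the cyan cylinder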